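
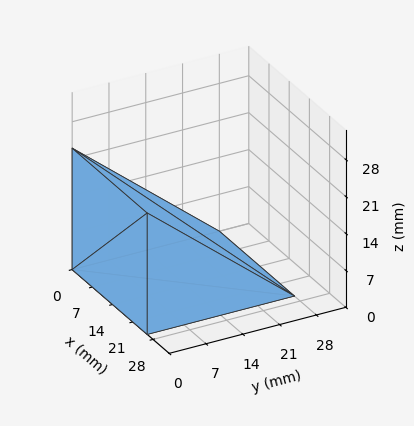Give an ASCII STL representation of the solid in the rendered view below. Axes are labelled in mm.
Reading the render: the shape is a wedge (ramp): 26 × 28 mm base, rising to 23 mm along the y=0 edge and sloping linearly to z=0 at y=28 (dimensions read to the nearest mm from the axis ticks). For the STL, each face is triangulated and given an outward normal.

solid part
  facet normal 0.0000 0.0000 -1.0000
    outer loop
      vertex 26.000 28.000 0.000
      vertex 26.000 0.000 0.000
      vertex 0.000 0.000 0.000
    endloop
  endfacet
  facet normal 0.0000 0.0000 -1.0000
    outer loop
      vertex 0.000 28.000 0.000
      vertex 26.000 28.000 0.000
      vertex 0.000 0.000 0.000
    endloop
  endfacet
  facet normal 0.0000 -1.0000 0.0000
    outer loop
      vertex 0.000 0.000 0.000
      vertex 26.000 0.000 0.000
      vertex 26.000 0.000 23.000
    endloop
  endfacet
  facet normal 0.0000 -1.0000 0.0000
    outer loop
      vertex 0.000 0.000 0.000
      vertex 26.000 0.000 23.000
      vertex 0.000 0.000 23.000
    endloop
  endfacet
  facet normal 0.0000 0.6347 0.7727
    outer loop
      vertex 0.000 0.000 23.000
      vertex 26.000 0.000 23.000
      vertex 26.000 28.000 0.000
    endloop
  endfacet
  facet normal 0.0000 0.6347 0.7727
    outer loop
      vertex 0.000 0.000 23.000
      vertex 26.000 28.000 0.000
      vertex 0.000 28.000 0.000
    endloop
  endfacet
  facet normal -1.0000 0.0000 0.0000
    outer loop
      vertex 0.000 0.000 23.000
      vertex 0.000 28.000 0.000
      vertex 0.000 0.000 0.000
    endloop
  endfacet
  facet normal 1.0000 0.0000 0.0000
    outer loop
      vertex 26.000 0.000 0.000
      vertex 26.000 28.000 0.000
      vertex 26.000 0.000 23.000
    endloop
  endfacet
endsolid part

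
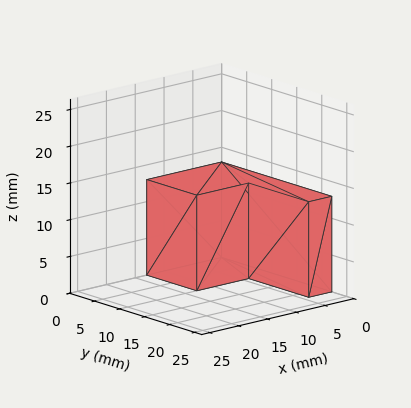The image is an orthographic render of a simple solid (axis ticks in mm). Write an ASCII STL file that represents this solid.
Reading the render: the shape is an L-shaped prism: outer 13 × 22 mm, arm thicknesses ≈ 10 mm (horizontal) and 4 mm (vertical), extruded 13 mm in z (dimensions read to the nearest mm from the axis ticks). For the STL, each face is triangulated and given an outward normal.

solid part
  facet normal 0.0000 0.0000 -1.0000
    outer loop
      vertex 13.00 10.00 0.00
      vertex 13.00 0.00 0.00
      vertex 0.00 0.00 0.00
    endloop
  endfacet
  facet normal 0.0000 0.0000 -1.0000
    outer loop
      vertex 4.00 10.00 0.00
      vertex 13.00 10.00 0.00
      vertex 0.00 0.00 0.00
    endloop
  endfacet
  facet normal 0.0000 0.0000 -1.0000
    outer loop
      vertex 4.00 22.00 0.00
      vertex 4.00 10.00 0.00
      vertex 0.00 0.00 0.00
    endloop
  endfacet
  facet normal 0.0000 0.0000 -1.0000
    outer loop
      vertex 0.00 22.00 0.00
      vertex 4.00 22.00 0.00
      vertex 0.00 0.00 0.00
    endloop
  endfacet
  facet normal 0.0000 0.0000 1.0000
    outer loop
      vertex 0.00 0.00 13.00
      vertex 13.00 0.00 13.00
      vertex 13.00 10.00 13.00
    endloop
  endfacet
  facet normal 0.0000 0.0000 1.0000
    outer loop
      vertex 0.00 0.00 13.00
      vertex 13.00 10.00 13.00
      vertex 4.00 10.00 13.00
    endloop
  endfacet
  facet normal 0.0000 0.0000 1.0000
    outer loop
      vertex 0.00 0.00 13.00
      vertex 4.00 10.00 13.00
      vertex 4.00 22.00 13.00
    endloop
  endfacet
  facet normal 0.0000 0.0000 1.0000
    outer loop
      vertex 0.00 0.00 13.00
      vertex 4.00 22.00 13.00
      vertex 0.00 22.00 13.00
    endloop
  endfacet
  facet normal 0.0000 -1.0000 0.0000
    outer loop
      vertex 0.00 0.00 0.00
      vertex 13.00 0.00 0.00
      vertex 13.00 0.00 13.00
    endloop
  endfacet
  facet normal 0.0000 -1.0000 0.0000
    outer loop
      vertex 0.00 0.00 0.00
      vertex 13.00 0.00 13.00
      vertex 0.00 0.00 13.00
    endloop
  endfacet
  facet normal 1.0000 0.0000 0.0000
    outer loop
      vertex 13.00 0.00 0.00
      vertex 13.00 10.00 0.00
      vertex 13.00 10.00 13.00
    endloop
  endfacet
  facet normal 1.0000 0.0000 0.0000
    outer loop
      vertex 13.00 0.00 0.00
      vertex 13.00 10.00 13.00
      vertex 13.00 0.00 13.00
    endloop
  endfacet
  facet normal 0.0000 1.0000 0.0000
    outer loop
      vertex 13.00 10.00 0.00
      vertex 4.00 10.00 0.00
      vertex 4.00 10.00 13.00
    endloop
  endfacet
  facet normal 0.0000 1.0000 0.0000
    outer loop
      vertex 13.00 10.00 0.00
      vertex 4.00 10.00 13.00
      vertex 13.00 10.00 13.00
    endloop
  endfacet
  facet normal 1.0000 0.0000 0.0000
    outer loop
      vertex 4.00 10.00 0.00
      vertex 4.00 22.00 0.00
      vertex 4.00 22.00 13.00
    endloop
  endfacet
  facet normal 1.0000 0.0000 0.0000
    outer loop
      vertex 4.00 10.00 0.00
      vertex 4.00 22.00 13.00
      vertex 4.00 10.00 13.00
    endloop
  endfacet
  facet normal 0.0000 1.0000 0.0000
    outer loop
      vertex 4.00 22.00 0.00
      vertex 0.00 22.00 0.00
      vertex 0.00 22.00 13.00
    endloop
  endfacet
  facet normal 0.0000 1.0000 0.0000
    outer loop
      vertex 4.00 22.00 0.00
      vertex 0.00 22.00 13.00
      vertex 4.00 22.00 13.00
    endloop
  endfacet
  facet normal -1.0000 0.0000 0.0000
    outer loop
      vertex 0.00 22.00 0.00
      vertex 0.00 0.00 0.00
      vertex 0.00 0.00 13.00
    endloop
  endfacet
  facet normal -1.0000 0.0000 0.0000
    outer loop
      vertex 0.00 22.00 0.00
      vertex 0.00 0.00 13.00
      vertex 0.00 22.00 13.00
    endloop
  endfacet
endsolid part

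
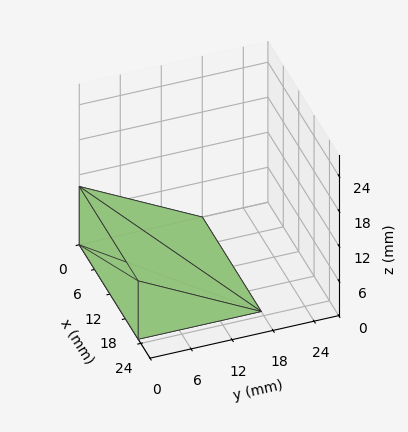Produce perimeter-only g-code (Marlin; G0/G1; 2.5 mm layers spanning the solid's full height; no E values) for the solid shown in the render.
Reading the render: the shape is a wedge (ramp): 23 × 18 mm base, rising to 10 mm along the y=0 edge and sloping linearly to z=0 at y=18 (dimensions read to the nearest mm from the axis ticks). For the g-code, the solid's height is divided into equal slices at the stated Δz and each level perimeter traced with G1 moves after a G0 lift.

; perimeter-only toolpath
G21 ; units = mm
G90 ; absolute positioning
G28 ; home
; layer 1
G0 Z2.5
G0 X0.0 Y0.0
G1 X23.0 Y0.0
G1 X23.0 Y13.5
G1 X0.0 Y13.5
G1 X0.0 Y0.0
; layer 2
G0 Z5.0
G0 X0.0 Y0.0
G1 X23.0 Y0.0
G1 X23.0 Y9.0
G1 X0.0 Y9.0
G1 X0.0 Y0.0
; layer 3
G0 Z7.5
G0 X0.0 Y0.0
G1 X23.0 Y0.0
G1 X23.0 Y4.5
G1 X0.0 Y4.5
G1 X0.0 Y0.0
M2 ; end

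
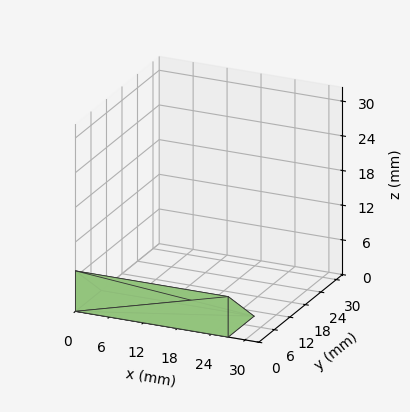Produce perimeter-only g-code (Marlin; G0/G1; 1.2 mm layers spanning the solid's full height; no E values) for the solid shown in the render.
Reading the render: the shape is a wedge (ramp): 27 × 10 mm base, rising to 7 mm along the y=0 edge and sloping linearly to z=0 at y=10 (dimensions read to the nearest mm from the axis ticks). For the g-code, the solid's height is divided into equal slices at the stated Δz and each level perimeter traced with G1 moves after a G0 lift.

; perimeter-only toolpath
G21 ; units = mm
G90 ; absolute positioning
G28 ; home
; layer 1
G0 Z1.2
G0 X0.0 Y0.0
G1 X27.0 Y0.0
G1 X27.0 Y8.3
G1 X0.0 Y8.3
G1 X0.0 Y0.0
; layer 2
G0 Z2.3
G0 X0.0 Y0.0
G1 X27.0 Y0.0
G1 X27.0 Y6.7
G1 X0.0 Y6.7
G1 X0.0 Y0.0
; layer 3
G0 Z3.5
G0 X0.0 Y0.0
G1 X27.0 Y0.0
G1 X27.0 Y5.0
G1 X0.0 Y5.0
G1 X0.0 Y0.0
; layer 4
G0 Z4.7
G0 X0.0 Y0.0
G1 X27.0 Y0.0
G1 X27.0 Y3.3
G1 X0.0 Y3.3
G1 X0.0 Y0.0
; layer 5
G0 Z5.8
G0 X0.0 Y0.0
G1 X27.0 Y0.0
G1 X27.0 Y1.7
G1 X0.0 Y1.7
G1 X0.0 Y0.0
M2 ; end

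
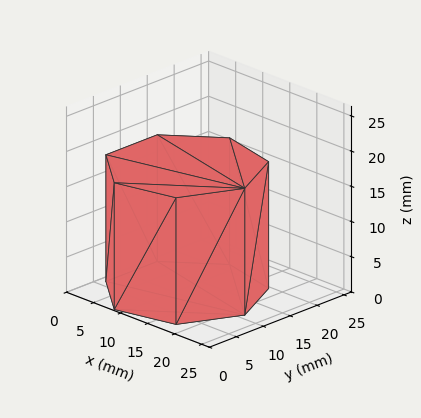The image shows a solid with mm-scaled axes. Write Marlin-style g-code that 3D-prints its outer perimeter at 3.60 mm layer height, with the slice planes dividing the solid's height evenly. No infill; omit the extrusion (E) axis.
Reading the render: the shape is a regular 7-sided prism (a cylinder approximated with 7 flat sides), circumscribed radius ≈ 11 mm, height ≈ 18 mm (dimensions read to the nearest mm from the axis ticks). For the g-code, the solid's height is divided into equal slices at the stated Δz and each level perimeter traced with G1 moves after a G0 lift.

; perimeter-only toolpath
G21 ; units = mm
G90 ; absolute positioning
G28 ; home
; layer 1
G0 Z3.60
G0 X22.00 Y11.00
G1 X17.86 Y19.60
G1 X8.55 Y21.72
G1 X1.09 Y15.77
G1 X1.09 Y6.23
G1 X8.55 Y0.28
G1 X17.86 Y2.40
G1 X22.00 Y11.00
; layer 2
G0 Z7.20
G0 X22.00 Y11.00
G1 X17.86 Y19.60
G1 X8.55 Y21.72
G1 X1.09 Y15.77
G1 X1.09 Y6.23
G1 X8.55 Y0.28
G1 X17.86 Y2.40
G1 X22.00 Y11.00
; layer 3
G0 Z10.80
G0 X22.00 Y11.00
G1 X17.86 Y19.60
G1 X8.55 Y21.72
G1 X1.09 Y15.77
G1 X1.09 Y6.23
G1 X8.55 Y0.28
G1 X17.86 Y2.40
G1 X22.00 Y11.00
; layer 4
G0 Z14.40
G0 X22.00 Y11.00
G1 X17.86 Y19.60
G1 X8.55 Y21.72
G1 X1.09 Y15.77
G1 X1.09 Y6.23
G1 X8.55 Y0.28
G1 X17.86 Y2.40
G1 X22.00 Y11.00
; layer 5
G0 Z18.00
G0 X22.00 Y11.00
G1 X17.86 Y19.60
G1 X8.55 Y21.72
G1 X1.09 Y15.77
G1 X1.09 Y6.23
G1 X8.55 Y0.28
G1 X17.86 Y2.40
G1 X22.00 Y11.00
M2 ; end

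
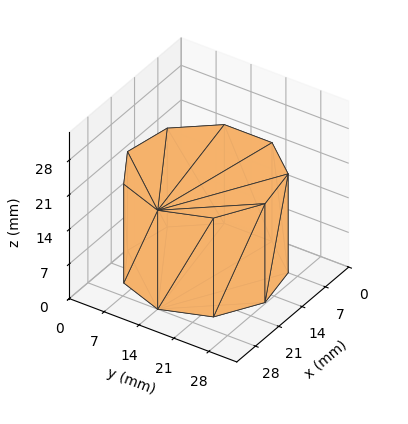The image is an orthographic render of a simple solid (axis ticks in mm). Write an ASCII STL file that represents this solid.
Reading the render: the shape is a regular 9-sided prism (a cylinder approximated with 9 flat sides), circumscribed radius ≈ 14 mm, height ≈ 20 mm (dimensions read to the nearest mm from the axis ticks). For the STL, each face is triangulated and given an outward normal.

solid part
  facet normal 0.0000 0.0000 -1.0000
    outer loop
      vertex 16.431 27.787 0.000
      vertex 24.725 22.999 0.000
      vertex 28.000 14.000 0.000
    endloop
  endfacet
  facet normal 0.0000 0.0000 -1.0000
    outer loop
      vertex 7.000 26.124 0.000
      vertex 16.431 27.787 0.000
      vertex 28.000 14.000 0.000
    endloop
  endfacet
  facet normal 0.0000 0.0000 -1.0000
    outer loop
      vertex 0.844 18.788 0.000
      vertex 7.000 26.124 0.000
      vertex 28.000 14.000 0.000
    endloop
  endfacet
  facet normal 0.0000 0.0000 -1.0000
    outer loop
      vertex 0.844 9.212 0.000
      vertex 0.844 18.788 0.000
      vertex 28.000 14.000 0.000
    endloop
  endfacet
  facet normal 0.0000 0.0000 -1.0000
    outer loop
      vertex 7.000 1.876 0.000
      vertex 0.844 9.212 0.000
      vertex 28.000 14.000 0.000
    endloop
  endfacet
  facet normal 0.0000 0.0000 -1.0000
    outer loop
      vertex 16.431 0.213 0.000
      vertex 7.000 1.876 0.000
      vertex 28.000 14.000 0.000
    endloop
  endfacet
  facet normal 0.0000 0.0000 -1.0000
    outer loop
      vertex 24.725 5.001 0.000
      vertex 16.431 0.213 0.000
      vertex 28.000 14.000 0.000
    endloop
  endfacet
  facet normal 0.0000 0.0000 1.0000
    outer loop
      vertex 28.000 14.000 20.000
      vertex 24.725 22.999 20.000
      vertex 16.431 27.787 20.000
    endloop
  endfacet
  facet normal 0.0000 0.0000 1.0000
    outer loop
      vertex 28.000 14.000 20.000
      vertex 16.431 27.787 20.000
      vertex 7.000 26.124 20.000
    endloop
  endfacet
  facet normal 0.0000 0.0000 1.0000
    outer loop
      vertex 28.000 14.000 20.000
      vertex 7.000 26.124 20.000
      vertex 0.844 18.788 20.000
    endloop
  endfacet
  facet normal 0.0000 0.0000 1.0000
    outer loop
      vertex 28.000 14.000 20.000
      vertex 0.844 18.788 20.000
      vertex 0.844 9.212 20.000
    endloop
  endfacet
  facet normal 0.0000 0.0000 1.0000
    outer loop
      vertex 28.000 14.000 20.000
      vertex 0.844 9.212 20.000
      vertex 7.000 1.876 20.000
    endloop
  endfacet
  facet normal 0.0000 0.0000 1.0000
    outer loop
      vertex 28.000 14.000 20.000
      vertex 7.000 1.876 20.000
      vertex 16.431 0.213 20.000
    endloop
  endfacet
  facet normal 0.0000 0.0000 1.0000
    outer loop
      vertex 28.000 14.000 20.000
      vertex 16.431 0.213 20.000
      vertex 24.725 5.001 20.000
    endloop
  endfacet
  facet normal 0.9397 0.3420 0.0000
    outer loop
      vertex 28.000 14.000 0.000
      vertex 24.725 22.999 0.000
      vertex 24.725 22.999 20.000
    endloop
  endfacet
  facet normal 0.9397 0.3420 0.0000
    outer loop
      vertex 28.000 14.000 0.000
      vertex 24.725 22.999 20.000
      vertex 28.000 14.000 20.000
    endloop
  endfacet
  facet normal 0.5000 0.8660 0.0000
    outer loop
      vertex 24.725 22.999 0.000
      vertex 16.431 27.787 0.000
      vertex 16.431 27.787 20.000
    endloop
  endfacet
  facet normal 0.5000 0.8660 0.0000
    outer loop
      vertex 24.725 22.999 0.000
      vertex 16.431 27.787 20.000
      vertex 24.725 22.999 20.000
    endloop
  endfacet
  facet normal -0.1737 0.9848 0.0000
    outer loop
      vertex 16.431 27.787 0.000
      vertex 7.000 26.124 0.000
      vertex 7.000 26.124 20.000
    endloop
  endfacet
  facet normal -0.1737 0.9848 0.0000
    outer loop
      vertex 16.431 27.787 0.000
      vertex 7.000 26.124 20.000
      vertex 16.431 27.787 20.000
    endloop
  endfacet
  facet normal -0.7660 0.6428 0.0000
    outer loop
      vertex 7.000 26.124 0.000
      vertex 0.844 18.788 0.000
      vertex 0.844 18.788 20.000
    endloop
  endfacet
  facet normal -0.7660 0.6428 0.0000
    outer loop
      vertex 7.000 26.124 0.000
      vertex 0.844 18.788 20.000
      vertex 7.000 26.124 20.000
    endloop
  endfacet
  facet normal -1.0000 0.0000 0.0000
    outer loop
      vertex 0.844 18.788 0.000
      vertex 0.844 9.212 0.000
      vertex 0.844 9.212 20.000
    endloop
  endfacet
  facet normal -1.0000 0.0000 0.0000
    outer loop
      vertex 0.844 18.788 0.000
      vertex 0.844 9.212 20.000
      vertex 0.844 18.788 20.000
    endloop
  endfacet
  facet normal -0.7660 -0.6428 0.0000
    outer loop
      vertex 0.844 9.212 0.000
      vertex 7.000 1.876 0.000
      vertex 7.000 1.876 20.000
    endloop
  endfacet
  facet normal -0.7660 -0.6428 0.0000
    outer loop
      vertex 0.844 9.212 0.000
      vertex 7.000 1.876 20.000
      vertex 0.844 9.212 20.000
    endloop
  endfacet
  facet normal -0.1737 -0.9848 0.0000
    outer loop
      vertex 7.000 1.876 0.000
      vertex 16.431 0.213 0.000
      vertex 16.431 0.213 20.000
    endloop
  endfacet
  facet normal -0.1737 -0.9848 0.0000
    outer loop
      vertex 7.000 1.876 0.000
      vertex 16.431 0.213 20.000
      vertex 7.000 1.876 20.000
    endloop
  endfacet
  facet normal 0.5000 -0.8660 0.0000
    outer loop
      vertex 16.431 0.213 0.000
      vertex 24.725 5.001 0.000
      vertex 24.725 5.001 20.000
    endloop
  endfacet
  facet normal 0.5000 -0.8660 0.0000
    outer loop
      vertex 16.431 0.213 0.000
      vertex 24.725 5.001 20.000
      vertex 16.431 0.213 20.000
    endloop
  endfacet
  facet normal 0.9397 -0.3420 0.0000
    outer loop
      vertex 24.725 5.001 0.000
      vertex 28.000 14.000 0.000
      vertex 28.000 14.000 20.000
    endloop
  endfacet
  facet normal 0.9397 -0.3420 0.0000
    outer loop
      vertex 24.725 5.001 0.000
      vertex 28.000 14.000 20.000
      vertex 24.725 5.001 20.000
    endloop
  endfacet
endsolid part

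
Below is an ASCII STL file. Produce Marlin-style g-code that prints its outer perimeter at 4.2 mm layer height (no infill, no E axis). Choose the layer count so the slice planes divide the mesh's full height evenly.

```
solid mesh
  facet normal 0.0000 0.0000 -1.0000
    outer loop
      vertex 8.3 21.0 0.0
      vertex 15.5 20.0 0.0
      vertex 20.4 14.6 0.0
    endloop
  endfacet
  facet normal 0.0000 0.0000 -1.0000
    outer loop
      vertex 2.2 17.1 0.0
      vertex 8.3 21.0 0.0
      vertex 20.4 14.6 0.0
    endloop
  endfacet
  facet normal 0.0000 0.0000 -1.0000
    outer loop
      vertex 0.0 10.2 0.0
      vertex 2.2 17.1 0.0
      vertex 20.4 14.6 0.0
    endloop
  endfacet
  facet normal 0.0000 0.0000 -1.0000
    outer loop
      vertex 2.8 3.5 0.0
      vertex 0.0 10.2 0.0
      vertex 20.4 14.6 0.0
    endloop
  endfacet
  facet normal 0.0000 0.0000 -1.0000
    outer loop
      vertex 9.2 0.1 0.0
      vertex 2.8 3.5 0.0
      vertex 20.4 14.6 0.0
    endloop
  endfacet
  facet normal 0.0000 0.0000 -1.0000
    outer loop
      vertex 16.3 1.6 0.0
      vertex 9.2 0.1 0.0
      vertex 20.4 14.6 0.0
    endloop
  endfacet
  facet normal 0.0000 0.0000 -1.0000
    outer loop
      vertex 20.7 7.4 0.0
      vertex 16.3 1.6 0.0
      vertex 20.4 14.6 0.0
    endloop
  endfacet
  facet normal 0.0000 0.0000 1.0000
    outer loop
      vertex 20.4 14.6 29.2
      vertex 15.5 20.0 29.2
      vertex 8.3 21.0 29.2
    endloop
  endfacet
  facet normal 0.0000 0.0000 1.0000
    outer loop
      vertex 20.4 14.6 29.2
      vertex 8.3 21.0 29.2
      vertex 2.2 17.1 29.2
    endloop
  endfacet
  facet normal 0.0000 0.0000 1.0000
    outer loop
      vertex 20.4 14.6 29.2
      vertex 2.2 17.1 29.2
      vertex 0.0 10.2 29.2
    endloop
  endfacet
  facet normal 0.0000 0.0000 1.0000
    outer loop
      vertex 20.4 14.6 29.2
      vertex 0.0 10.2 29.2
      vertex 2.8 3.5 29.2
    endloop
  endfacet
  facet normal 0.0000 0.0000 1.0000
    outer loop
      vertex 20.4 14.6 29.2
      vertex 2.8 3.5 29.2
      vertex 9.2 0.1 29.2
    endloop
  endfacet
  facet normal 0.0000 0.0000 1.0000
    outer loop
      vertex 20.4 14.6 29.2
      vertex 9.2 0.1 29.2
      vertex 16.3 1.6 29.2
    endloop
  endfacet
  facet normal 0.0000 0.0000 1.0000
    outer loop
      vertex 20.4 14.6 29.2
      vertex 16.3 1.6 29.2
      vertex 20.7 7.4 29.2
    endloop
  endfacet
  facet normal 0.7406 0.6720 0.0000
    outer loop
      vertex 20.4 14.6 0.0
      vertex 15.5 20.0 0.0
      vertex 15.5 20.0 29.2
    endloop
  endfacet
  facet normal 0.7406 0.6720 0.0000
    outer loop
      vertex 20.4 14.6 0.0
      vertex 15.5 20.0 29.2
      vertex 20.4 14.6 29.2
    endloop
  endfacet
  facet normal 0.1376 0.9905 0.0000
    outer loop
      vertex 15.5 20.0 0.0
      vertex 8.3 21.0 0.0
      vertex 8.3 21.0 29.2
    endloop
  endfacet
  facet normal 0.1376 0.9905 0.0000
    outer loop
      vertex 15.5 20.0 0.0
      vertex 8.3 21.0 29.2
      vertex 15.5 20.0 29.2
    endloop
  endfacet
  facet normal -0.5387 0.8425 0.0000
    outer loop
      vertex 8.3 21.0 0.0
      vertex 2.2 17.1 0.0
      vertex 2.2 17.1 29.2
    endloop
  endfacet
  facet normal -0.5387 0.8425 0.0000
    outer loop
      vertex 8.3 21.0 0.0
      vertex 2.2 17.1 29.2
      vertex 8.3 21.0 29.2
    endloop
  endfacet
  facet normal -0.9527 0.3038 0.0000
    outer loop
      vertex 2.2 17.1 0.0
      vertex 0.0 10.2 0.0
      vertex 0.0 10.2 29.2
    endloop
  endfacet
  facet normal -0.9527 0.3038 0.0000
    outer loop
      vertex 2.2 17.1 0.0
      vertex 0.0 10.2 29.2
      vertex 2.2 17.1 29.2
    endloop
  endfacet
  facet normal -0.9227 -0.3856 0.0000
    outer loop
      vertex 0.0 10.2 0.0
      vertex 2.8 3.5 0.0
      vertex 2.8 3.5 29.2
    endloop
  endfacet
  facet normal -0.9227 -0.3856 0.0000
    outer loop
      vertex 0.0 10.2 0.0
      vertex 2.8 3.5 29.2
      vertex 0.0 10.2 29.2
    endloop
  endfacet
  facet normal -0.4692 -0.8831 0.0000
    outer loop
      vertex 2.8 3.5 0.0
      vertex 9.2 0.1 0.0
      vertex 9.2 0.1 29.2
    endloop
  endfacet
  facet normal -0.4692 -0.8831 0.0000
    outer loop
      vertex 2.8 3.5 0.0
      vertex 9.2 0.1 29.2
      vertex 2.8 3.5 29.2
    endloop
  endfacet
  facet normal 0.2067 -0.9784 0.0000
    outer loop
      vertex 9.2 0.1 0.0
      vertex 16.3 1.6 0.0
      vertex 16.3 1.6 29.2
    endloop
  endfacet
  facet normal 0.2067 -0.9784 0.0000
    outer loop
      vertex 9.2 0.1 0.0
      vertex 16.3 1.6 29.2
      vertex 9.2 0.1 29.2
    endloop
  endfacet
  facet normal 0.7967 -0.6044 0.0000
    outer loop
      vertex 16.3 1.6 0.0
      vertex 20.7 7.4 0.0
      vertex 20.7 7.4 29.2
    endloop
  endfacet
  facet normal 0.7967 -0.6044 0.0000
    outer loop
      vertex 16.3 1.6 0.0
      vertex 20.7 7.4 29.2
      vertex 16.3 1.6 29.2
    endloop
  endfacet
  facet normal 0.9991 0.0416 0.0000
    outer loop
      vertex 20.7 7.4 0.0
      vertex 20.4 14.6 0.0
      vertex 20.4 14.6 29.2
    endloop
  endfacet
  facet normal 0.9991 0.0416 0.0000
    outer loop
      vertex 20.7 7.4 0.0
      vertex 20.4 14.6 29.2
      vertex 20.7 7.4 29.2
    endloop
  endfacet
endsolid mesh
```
; perimeter-only toolpath
G21 ; units = mm
G90 ; absolute positioning
G28 ; home
; layer 1
G0 Z4.2
G0 X20.4 Y14.6
G1 X15.5 Y20.0
G1 X8.3 Y21.0
G1 X2.2 Y17.1
G1 X0.0 Y10.2
G1 X2.8 Y3.5
G1 X9.2 Y0.1
G1 X16.3 Y1.6
G1 X20.7 Y7.4
G1 X20.4 Y14.6
; layer 2
G0 Z8.3
G0 X20.4 Y14.6
G1 X15.5 Y20.0
G1 X8.3 Y21.0
G1 X2.2 Y17.1
G1 X0.0 Y10.2
G1 X2.8 Y3.5
G1 X9.2 Y0.1
G1 X16.3 Y1.6
G1 X20.7 Y7.4
G1 X20.4 Y14.6
; layer 3
G0 Z12.5
G0 X20.4 Y14.6
G1 X15.5 Y20.0
G1 X8.3 Y21.0
G1 X2.2 Y17.1
G1 X0.0 Y10.2
G1 X2.8 Y3.5
G1 X9.2 Y0.1
G1 X16.3 Y1.6
G1 X20.7 Y7.4
G1 X20.4 Y14.6
; layer 4
G0 Z16.7
G0 X20.4 Y14.6
G1 X15.5 Y20.0
G1 X8.3 Y21.0
G1 X2.2 Y17.1
G1 X0.0 Y10.2
G1 X2.8 Y3.5
G1 X9.2 Y0.1
G1 X16.3 Y1.6
G1 X20.7 Y7.4
G1 X20.4 Y14.6
; layer 5
G0 Z20.9
G0 X20.4 Y14.6
G1 X15.5 Y20.0
G1 X8.3 Y21.0
G1 X2.2 Y17.1
G1 X0.0 Y10.2
G1 X2.8 Y3.5
G1 X9.2 Y0.1
G1 X16.3 Y1.6
G1 X20.7 Y7.4
G1 X20.4 Y14.6
; layer 6
G0 Z25.0
G0 X20.4 Y14.6
G1 X15.5 Y20.0
G1 X8.3 Y21.0
G1 X2.2 Y17.1
G1 X0.0 Y10.2
G1 X2.8 Y3.5
G1 X9.2 Y0.1
G1 X16.3 Y1.6
G1 X20.7 Y7.4
G1 X20.4 Y14.6
; layer 7
G0 Z29.2
G0 X20.4 Y14.6
G1 X15.5 Y20.0
G1 X8.3 Y21.0
G1 X2.2 Y17.1
G1 X0.0 Y10.2
G1 X2.8 Y3.5
G1 X9.2 Y0.1
G1 X16.3 Y1.6
G1 X20.7 Y7.4
G1 X20.4 Y14.6
M2 ; end

The solid is a regular 9-sided prism (a cylinder approximated with 9 flat sides), circumscribed radius ≈ 10.6 mm, height ≈ 29.2 mm. Slicing at Δz = 4.2 mm — 7 equal slices spanning the solid's height, so layer i sits at z = i·h/7 — gives 7 non-empty perimeters. Each is a 9-segment closed polygon; G0 lifts to the layer z and rapids to the start vertex, then G1 traces the edges.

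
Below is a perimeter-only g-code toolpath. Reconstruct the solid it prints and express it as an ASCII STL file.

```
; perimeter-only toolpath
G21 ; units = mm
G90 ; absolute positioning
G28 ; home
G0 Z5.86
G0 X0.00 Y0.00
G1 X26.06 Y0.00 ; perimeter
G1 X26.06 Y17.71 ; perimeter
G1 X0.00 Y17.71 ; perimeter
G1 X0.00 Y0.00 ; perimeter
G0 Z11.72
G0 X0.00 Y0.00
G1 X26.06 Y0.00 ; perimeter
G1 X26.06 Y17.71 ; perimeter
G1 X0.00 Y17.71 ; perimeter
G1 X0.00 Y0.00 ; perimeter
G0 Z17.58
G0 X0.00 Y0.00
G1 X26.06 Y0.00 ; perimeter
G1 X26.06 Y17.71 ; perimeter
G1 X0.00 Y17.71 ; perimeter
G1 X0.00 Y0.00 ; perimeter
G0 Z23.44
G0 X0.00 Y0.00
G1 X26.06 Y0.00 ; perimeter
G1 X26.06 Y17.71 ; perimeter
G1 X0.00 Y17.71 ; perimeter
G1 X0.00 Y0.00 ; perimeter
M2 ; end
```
solid part
  facet normal 0.0000 0.0000 -1.0000
    outer loop
      vertex 26.06 17.71 0.00
      vertex 26.06 0.00 0.00
      vertex 0.00 0.00 0.00
    endloop
  endfacet
  facet normal 0.0000 0.0000 -1.0000
    outer loop
      vertex 0.00 17.71 0.00
      vertex 26.06 17.71 0.00
      vertex 0.00 0.00 0.00
    endloop
  endfacet
  facet normal 0.0000 0.0000 1.0000
    outer loop
      vertex 0.00 0.00 23.44
      vertex 26.06 0.00 23.44
      vertex 26.06 17.71 23.44
    endloop
  endfacet
  facet normal 0.0000 0.0000 1.0000
    outer loop
      vertex 0.00 0.00 23.44
      vertex 26.06 17.71 23.44
      vertex 0.00 17.71 23.44
    endloop
  endfacet
  facet normal 0.0000 -1.0000 0.0000
    outer loop
      vertex 0.00 0.00 0.00
      vertex 26.06 0.00 0.00
      vertex 26.06 0.00 23.44
    endloop
  endfacet
  facet normal 0.0000 -1.0000 0.0000
    outer loop
      vertex 0.00 0.00 0.00
      vertex 26.06 0.00 23.44
      vertex 0.00 0.00 23.44
    endloop
  endfacet
  facet normal 0.0000 1.0000 0.0000
    outer loop
      vertex 26.06 17.71 23.44
      vertex 26.06 17.71 0.00
      vertex 0.00 17.71 0.00
    endloop
  endfacet
  facet normal 0.0000 1.0000 0.0000
    outer loop
      vertex 0.00 17.71 23.44
      vertex 26.06 17.71 23.44
      vertex 0.00 17.71 0.00
    endloop
  endfacet
  facet normal -1.0000 0.0000 0.0000
    outer loop
      vertex 0.00 17.71 23.44
      vertex 0.00 17.71 0.00
      vertex 0.00 0.00 0.00
    endloop
  endfacet
  facet normal -1.0000 0.0000 0.0000
    outer loop
      vertex 0.00 0.00 23.44
      vertex 0.00 17.71 23.44
      vertex 0.00 0.00 0.00
    endloop
  endfacet
  facet normal 1.0000 0.0000 0.0000
    outer loop
      vertex 26.06 0.00 0.00
      vertex 26.06 17.71 0.00
      vertex 26.06 17.71 23.44
    endloop
  endfacet
  facet normal 1.0000 0.0000 0.0000
    outer loop
      vertex 26.06 0.00 0.00
      vertex 26.06 17.71 23.44
      vertex 26.06 0.00 23.44
    endloop
  endfacet
endsolid part

The G0 Z moves step by Δz≈5.86 mm. Every layer's G1 loop is the same polygon, so the solid is a straight extrusion of it from z=0 to z≈23.4. Closing with flat bottom and top caps and triangulating gives 12 facets — a rectangular box, roughly 26.1 × 17.7 mm footprint and 23.4 mm tall.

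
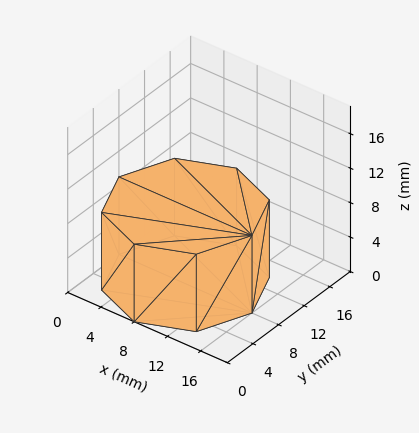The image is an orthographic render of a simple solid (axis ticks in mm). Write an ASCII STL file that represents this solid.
Reading the render: the shape is a regular 8-sided prism (a cylinder approximated with 8 flat sides), circumscribed radius ≈ 8 mm, height ≈ 9 mm (dimensions read to the nearest mm from the axis ticks). For the STL, each face is triangulated and given an outward normal.

solid part
  facet normal 0.0000 0.0000 -1.0000
    outer loop
      vertex 8.0 16.0 0.0
      vertex 13.7 13.7 0.0
      vertex 16.0 8.0 0.0
    endloop
  endfacet
  facet normal 0.0000 0.0000 -1.0000
    outer loop
      vertex 2.3 13.7 0.0
      vertex 8.0 16.0 0.0
      vertex 16.0 8.0 0.0
    endloop
  endfacet
  facet normal 0.0000 0.0000 -1.0000
    outer loop
      vertex 0.0 8.0 0.0
      vertex 2.3 13.7 0.0
      vertex 16.0 8.0 0.0
    endloop
  endfacet
  facet normal 0.0000 0.0000 -1.0000
    outer loop
      vertex 2.3 2.3 0.0
      vertex 0.0 8.0 0.0
      vertex 16.0 8.0 0.0
    endloop
  endfacet
  facet normal 0.0000 0.0000 -1.0000
    outer loop
      vertex 8.0 0.0 0.0
      vertex 2.3 2.3 0.0
      vertex 16.0 8.0 0.0
    endloop
  endfacet
  facet normal 0.0000 0.0000 -1.0000
    outer loop
      vertex 13.7 2.3 0.0
      vertex 8.0 0.0 0.0
      vertex 16.0 8.0 0.0
    endloop
  endfacet
  facet normal 0.0000 0.0000 1.0000
    outer loop
      vertex 16.0 8.0 9.0
      vertex 13.7 13.7 9.0
      vertex 8.0 16.0 9.0
    endloop
  endfacet
  facet normal 0.0000 0.0000 1.0000
    outer loop
      vertex 16.0 8.0 9.0
      vertex 8.0 16.0 9.0
      vertex 2.3 13.7 9.0
    endloop
  endfacet
  facet normal 0.0000 0.0000 1.0000
    outer loop
      vertex 16.0 8.0 9.0
      vertex 2.3 13.7 9.0
      vertex 0.0 8.0 9.0
    endloop
  endfacet
  facet normal 0.0000 0.0000 1.0000
    outer loop
      vertex 16.0 8.0 9.0
      vertex 0.0 8.0 9.0
      vertex 2.3 2.3 9.0
    endloop
  endfacet
  facet normal 0.0000 0.0000 1.0000
    outer loop
      vertex 16.0 8.0 9.0
      vertex 2.3 2.3 9.0
      vertex 8.0 0.0 9.0
    endloop
  endfacet
  facet normal 0.0000 0.0000 1.0000
    outer loop
      vertex 16.0 8.0 9.0
      vertex 8.0 0.0 9.0
      vertex 13.7 2.3 9.0
    endloop
  endfacet
  facet normal 0.9274 0.3742 0.0000
    outer loop
      vertex 16.0 8.0 0.0
      vertex 13.7 13.7 0.0
      vertex 13.7 13.7 9.0
    endloop
  endfacet
  facet normal 0.9274 0.3742 0.0000
    outer loop
      vertex 16.0 8.0 0.0
      vertex 13.7 13.7 9.0
      vertex 16.0 8.0 9.0
    endloop
  endfacet
  facet normal 0.3742 0.9274 0.0000
    outer loop
      vertex 13.7 13.7 0.0
      vertex 8.0 16.0 0.0
      vertex 8.0 16.0 9.0
    endloop
  endfacet
  facet normal 0.3742 0.9274 0.0000
    outer loop
      vertex 13.7 13.7 0.0
      vertex 8.0 16.0 9.0
      vertex 13.7 13.7 9.0
    endloop
  endfacet
  facet normal -0.3742 0.9274 0.0000
    outer loop
      vertex 8.0 16.0 0.0
      vertex 2.3 13.7 0.0
      vertex 2.3 13.7 9.0
    endloop
  endfacet
  facet normal -0.3742 0.9274 0.0000
    outer loop
      vertex 8.0 16.0 0.0
      vertex 2.3 13.7 9.0
      vertex 8.0 16.0 9.0
    endloop
  endfacet
  facet normal -0.9274 0.3742 0.0000
    outer loop
      vertex 2.3 13.7 0.0
      vertex 0.0 8.0 0.0
      vertex 0.0 8.0 9.0
    endloop
  endfacet
  facet normal -0.9274 0.3742 0.0000
    outer loop
      vertex 2.3 13.7 0.0
      vertex 0.0 8.0 9.0
      vertex 2.3 13.7 9.0
    endloop
  endfacet
  facet normal -0.9274 -0.3742 0.0000
    outer loop
      vertex 0.0 8.0 0.0
      vertex 2.3 2.3 0.0
      vertex 2.3 2.3 9.0
    endloop
  endfacet
  facet normal -0.9274 -0.3742 0.0000
    outer loop
      vertex 0.0 8.0 0.0
      vertex 2.3 2.3 9.0
      vertex 0.0 8.0 9.0
    endloop
  endfacet
  facet normal -0.3742 -0.9274 0.0000
    outer loop
      vertex 2.3 2.3 0.0
      vertex 8.0 0.0 0.0
      vertex 8.0 0.0 9.0
    endloop
  endfacet
  facet normal -0.3742 -0.9274 0.0000
    outer loop
      vertex 2.3 2.3 0.0
      vertex 8.0 0.0 9.0
      vertex 2.3 2.3 9.0
    endloop
  endfacet
  facet normal 0.3742 -0.9274 0.0000
    outer loop
      vertex 8.0 0.0 0.0
      vertex 13.7 2.3 0.0
      vertex 13.7 2.3 9.0
    endloop
  endfacet
  facet normal 0.3742 -0.9274 0.0000
    outer loop
      vertex 8.0 0.0 0.0
      vertex 13.7 2.3 9.0
      vertex 8.0 0.0 9.0
    endloop
  endfacet
  facet normal 0.9274 -0.3742 0.0000
    outer loop
      vertex 13.7 2.3 0.0
      vertex 16.0 8.0 0.0
      vertex 16.0 8.0 9.0
    endloop
  endfacet
  facet normal 0.9274 -0.3742 0.0000
    outer loop
      vertex 13.7 2.3 0.0
      vertex 16.0 8.0 9.0
      vertex 13.7 2.3 9.0
    endloop
  endfacet
endsolid part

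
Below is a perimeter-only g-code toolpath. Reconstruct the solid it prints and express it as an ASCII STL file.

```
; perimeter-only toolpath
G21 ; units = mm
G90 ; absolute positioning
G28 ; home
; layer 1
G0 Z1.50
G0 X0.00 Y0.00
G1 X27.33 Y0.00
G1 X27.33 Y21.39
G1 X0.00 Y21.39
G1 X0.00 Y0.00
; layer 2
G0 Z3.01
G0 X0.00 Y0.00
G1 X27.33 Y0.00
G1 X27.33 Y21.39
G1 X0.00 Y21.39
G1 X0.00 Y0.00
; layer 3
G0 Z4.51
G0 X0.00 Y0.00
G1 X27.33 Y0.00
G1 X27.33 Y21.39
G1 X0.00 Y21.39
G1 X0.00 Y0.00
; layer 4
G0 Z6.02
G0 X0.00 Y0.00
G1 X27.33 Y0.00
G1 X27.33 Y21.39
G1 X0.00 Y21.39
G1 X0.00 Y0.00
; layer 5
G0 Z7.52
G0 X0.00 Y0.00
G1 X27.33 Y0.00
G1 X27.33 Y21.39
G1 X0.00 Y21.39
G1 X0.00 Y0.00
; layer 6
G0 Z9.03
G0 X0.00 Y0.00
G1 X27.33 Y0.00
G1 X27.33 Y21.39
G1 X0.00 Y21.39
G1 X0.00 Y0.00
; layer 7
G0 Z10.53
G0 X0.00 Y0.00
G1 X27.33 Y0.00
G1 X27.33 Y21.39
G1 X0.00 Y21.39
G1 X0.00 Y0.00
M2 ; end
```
solid part
  facet normal 0.0000 0.0000 -1.0000
    outer loop
      vertex 27.33 21.39 0.00
      vertex 27.33 0.00 0.00
      vertex 0.00 0.00 0.00
    endloop
  endfacet
  facet normal 0.0000 0.0000 -1.0000
    outer loop
      vertex 0.00 21.39 0.00
      vertex 27.33 21.39 0.00
      vertex 0.00 0.00 0.00
    endloop
  endfacet
  facet normal 0.0000 0.0000 1.0000
    outer loop
      vertex 0.00 0.00 10.53
      vertex 27.33 0.00 10.53
      vertex 27.33 21.39 10.53
    endloop
  endfacet
  facet normal 0.0000 0.0000 1.0000
    outer loop
      vertex 0.00 0.00 10.53
      vertex 27.33 21.39 10.53
      vertex 0.00 21.39 10.53
    endloop
  endfacet
  facet normal 0.0000 -1.0000 0.0000
    outer loop
      vertex 0.00 0.00 0.00
      vertex 27.33 0.00 0.00
      vertex 27.33 0.00 10.53
    endloop
  endfacet
  facet normal 0.0000 -1.0000 0.0000
    outer loop
      vertex 0.00 0.00 0.00
      vertex 27.33 0.00 10.53
      vertex 0.00 0.00 10.53
    endloop
  endfacet
  facet normal 0.0000 1.0000 0.0000
    outer loop
      vertex 27.33 21.39 10.53
      vertex 27.33 21.39 0.00
      vertex 0.00 21.39 0.00
    endloop
  endfacet
  facet normal 0.0000 1.0000 0.0000
    outer loop
      vertex 0.00 21.39 10.53
      vertex 27.33 21.39 10.53
      vertex 0.00 21.39 0.00
    endloop
  endfacet
  facet normal -1.0000 0.0000 0.0000
    outer loop
      vertex 0.00 21.39 10.53
      vertex 0.00 21.39 0.00
      vertex 0.00 0.00 0.00
    endloop
  endfacet
  facet normal -1.0000 0.0000 0.0000
    outer loop
      vertex 0.00 0.00 10.53
      vertex 0.00 21.39 10.53
      vertex 0.00 0.00 0.00
    endloop
  endfacet
  facet normal 1.0000 0.0000 0.0000
    outer loop
      vertex 27.33 0.00 0.00
      vertex 27.33 21.39 0.00
      vertex 27.33 21.39 10.53
    endloop
  endfacet
  facet normal 1.0000 0.0000 0.0000
    outer loop
      vertex 27.33 0.00 0.00
      vertex 27.33 21.39 10.53
      vertex 27.33 0.00 10.53
    endloop
  endfacet
endsolid part

The G0 Z moves step by Δz≈1.50 mm. Every layer's G1 loop is the same polygon, so the solid is a straight extrusion of it from z=0 to z≈10.5. Closing with flat bottom and top caps and triangulating gives 12 facets — a rectangular box, roughly 27.3 × 21.4 mm footprint and 10.5 mm tall.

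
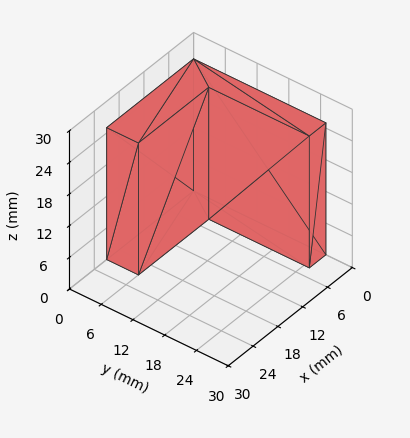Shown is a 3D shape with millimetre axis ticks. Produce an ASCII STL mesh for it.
Reading the render: the shape is an L-shaped prism: outer 21 × 25 mm, arm thicknesses ≈ 6 mm (horizontal) and 4 mm (vertical), extruded 25 mm in z (dimensions read to the nearest mm from the axis ticks). For the STL, each face is triangulated and given an outward normal.

solid part
  facet normal 0.0000 0.0000 -1.0000
    outer loop
      vertex 21.0 6.0 0.0
      vertex 21.0 0.0 0.0
      vertex 0.0 0.0 0.0
    endloop
  endfacet
  facet normal 0.0000 0.0000 -1.0000
    outer loop
      vertex 4.0 6.0 0.0
      vertex 21.0 6.0 0.0
      vertex 0.0 0.0 0.0
    endloop
  endfacet
  facet normal 0.0000 0.0000 -1.0000
    outer loop
      vertex 4.0 25.0 0.0
      vertex 4.0 6.0 0.0
      vertex 0.0 0.0 0.0
    endloop
  endfacet
  facet normal 0.0000 0.0000 -1.0000
    outer loop
      vertex 0.0 25.0 0.0
      vertex 4.0 25.0 0.0
      vertex 0.0 0.0 0.0
    endloop
  endfacet
  facet normal 0.0000 0.0000 1.0000
    outer loop
      vertex 0.0 0.0 25.0
      vertex 21.0 0.0 25.0
      vertex 21.0 6.0 25.0
    endloop
  endfacet
  facet normal 0.0000 0.0000 1.0000
    outer loop
      vertex 0.0 0.0 25.0
      vertex 21.0 6.0 25.0
      vertex 4.0 6.0 25.0
    endloop
  endfacet
  facet normal 0.0000 0.0000 1.0000
    outer loop
      vertex 0.0 0.0 25.0
      vertex 4.0 6.0 25.0
      vertex 4.0 25.0 25.0
    endloop
  endfacet
  facet normal 0.0000 0.0000 1.0000
    outer loop
      vertex 0.0 0.0 25.0
      vertex 4.0 25.0 25.0
      vertex 0.0 25.0 25.0
    endloop
  endfacet
  facet normal 0.0000 -1.0000 0.0000
    outer loop
      vertex 0.0 0.0 0.0
      vertex 21.0 0.0 0.0
      vertex 21.0 0.0 25.0
    endloop
  endfacet
  facet normal 0.0000 -1.0000 0.0000
    outer loop
      vertex 0.0 0.0 0.0
      vertex 21.0 0.0 25.0
      vertex 0.0 0.0 25.0
    endloop
  endfacet
  facet normal 1.0000 0.0000 0.0000
    outer loop
      vertex 21.0 0.0 0.0
      vertex 21.0 6.0 0.0
      vertex 21.0 6.0 25.0
    endloop
  endfacet
  facet normal 1.0000 0.0000 0.0000
    outer loop
      vertex 21.0 0.0 0.0
      vertex 21.0 6.0 25.0
      vertex 21.0 0.0 25.0
    endloop
  endfacet
  facet normal 0.0000 1.0000 0.0000
    outer loop
      vertex 21.0 6.0 0.0
      vertex 4.0 6.0 0.0
      vertex 4.0 6.0 25.0
    endloop
  endfacet
  facet normal 0.0000 1.0000 0.0000
    outer loop
      vertex 21.0 6.0 0.0
      vertex 4.0 6.0 25.0
      vertex 21.0 6.0 25.0
    endloop
  endfacet
  facet normal 1.0000 0.0000 0.0000
    outer loop
      vertex 4.0 6.0 0.0
      vertex 4.0 25.0 0.0
      vertex 4.0 25.0 25.0
    endloop
  endfacet
  facet normal 1.0000 0.0000 0.0000
    outer loop
      vertex 4.0 6.0 0.0
      vertex 4.0 25.0 25.0
      vertex 4.0 6.0 25.0
    endloop
  endfacet
  facet normal 0.0000 1.0000 0.0000
    outer loop
      vertex 4.0 25.0 0.0
      vertex 0.0 25.0 0.0
      vertex 0.0 25.0 25.0
    endloop
  endfacet
  facet normal 0.0000 1.0000 0.0000
    outer loop
      vertex 4.0 25.0 0.0
      vertex 0.0 25.0 25.0
      vertex 4.0 25.0 25.0
    endloop
  endfacet
  facet normal -1.0000 0.0000 0.0000
    outer loop
      vertex 0.0 25.0 0.0
      vertex 0.0 0.0 0.0
      vertex 0.0 0.0 25.0
    endloop
  endfacet
  facet normal -1.0000 0.0000 0.0000
    outer loop
      vertex 0.0 25.0 0.0
      vertex 0.0 0.0 25.0
      vertex 0.0 25.0 25.0
    endloop
  endfacet
endsolid part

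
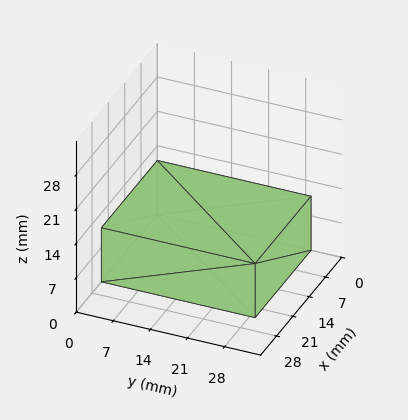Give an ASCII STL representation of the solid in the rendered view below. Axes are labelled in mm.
Reading the render: the shape is a rectangular box, roughly 24 × 29 mm footprint and 11 mm tall (dimensions read to the nearest mm from the axis ticks). For the STL, each face is triangulated and given an outward normal.

solid part
  facet normal 0.0000 0.0000 -1.0000
    outer loop
      vertex 24.000 29.000 0.000
      vertex 24.000 0.000 0.000
      vertex 0.000 0.000 0.000
    endloop
  endfacet
  facet normal 0.0000 0.0000 -1.0000
    outer loop
      vertex 0.000 29.000 0.000
      vertex 24.000 29.000 0.000
      vertex 0.000 0.000 0.000
    endloop
  endfacet
  facet normal 0.0000 0.0000 1.0000
    outer loop
      vertex 0.000 0.000 11.000
      vertex 24.000 0.000 11.000
      vertex 24.000 29.000 11.000
    endloop
  endfacet
  facet normal 0.0000 0.0000 1.0000
    outer loop
      vertex 0.000 0.000 11.000
      vertex 24.000 29.000 11.000
      vertex 0.000 29.000 11.000
    endloop
  endfacet
  facet normal 0.0000 -1.0000 0.0000
    outer loop
      vertex 0.000 0.000 0.000
      vertex 24.000 0.000 0.000
      vertex 24.000 0.000 11.000
    endloop
  endfacet
  facet normal 0.0000 -1.0000 0.0000
    outer loop
      vertex 0.000 0.000 0.000
      vertex 24.000 0.000 11.000
      vertex 0.000 0.000 11.000
    endloop
  endfacet
  facet normal 0.0000 1.0000 0.0000
    outer loop
      vertex 24.000 29.000 11.000
      vertex 24.000 29.000 0.000
      vertex 0.000 29.000 0.000
    endloop
  endfacet
  facet normal 0.0000 1.0000 0.0000
    outer loop
      vertex 0.000 29.000 11.000
      vertex 24.000 29.000 11.000
      vertex 0.000 29.000 0.000
    endloop
  endfacet
  facet normal -1.0000 0.0000 0.0000
    outer loop
      vertex 0.000 29.000 11.000
      vertex 0.000 29.000 0.000
      vertex 0.000 0.000 0.000
    endloop
  endfacet
  facet normal -1.0000 0.0000 0.0000
    outer loop
      vertex 0.000 0.000 11.000
      vertex 0.000 29.000 11.000
      vertex 0.000 0.000 0.000
    endloop
  endfacet
  facet normal 1.0000 0.0000 0.0000
    outer loop
      vertex 24.000 0.000 0.000
      vertex 24.000 29.000 0.000
      vertex 24.000 29.000 11.000
    endloop
  endfacet
  facet normal 1.0000 0.0000 0.0000
    outer loop
      vertex 24.000 0.000 0.000
      vertex 24.000 29.000 11.000
      vertex 24.000 0.000 11.000
    endloop
  endfacet
endsolid part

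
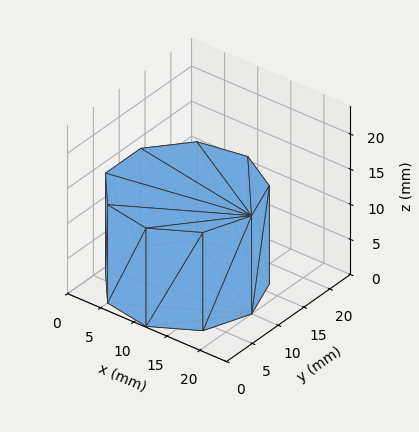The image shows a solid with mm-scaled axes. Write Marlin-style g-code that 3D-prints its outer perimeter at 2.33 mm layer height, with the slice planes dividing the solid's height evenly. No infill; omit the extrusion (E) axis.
Reading the render: the shape is a regular 9-sided prism (a cylinder approximated with 9 flat sides), circumscribed radius ≈ 10 mm, height ≈ 14 mm (dimensions read to the nearest mm from the axis ticks). For the g-code, the solid's height is divided into equal slices at the stated Δz and each level perimeter traced with G1 moves after a G0 lift.

; perimeter-only toolpath
G21 ; units = mm
G90 ; absolute positioning
G28 ; home
; layer 1
G0 Z2.33
G0 X20.00 Y10.00
G1 X17.66 Y16.43
G1 X11.74 Y19.85
G1 X5.00 Y18.66
G1 X0.60 Y13.42
G1 X0.60 Y6.58
G1 X5.00 Y1.34
G1 X11.74 Y0.15
G1 X17.66 Y3.57
G1 X20.00 Y10.00
; layer 2
G0 Z4.67
G0 X20.00 Y10.00
G1 X17.66 Y16.43
G1 X11.74 Y19.85
G1 X5.00 Y18.66
G1 X0.60 Y13.42
G1 X0.60 Y6.58
G1 X5.00 Y1.34
G1 X11.74 Y0.15
G1 X17.66 Y3.57
G1 X20.00 Y10.00
; layer 3
G0 Z7.00
G0 X20.00 Y10.00
G1 X17.66 Y16.43
G1 X11.74 Y19.85
G1 X5.00 Y18.66
G1 X0.60 Y13.42
G1 X0.60 Y6.58
G1 X5.00 Y1.34
G1 X11.74 Y0.15
G1 X17.66 Y3.57
G1 X20.00 Y10.00
; layer 4
G0 Z9.33
G0 X20.00 Y10.00
G1 X17.66 Y16.43
G1 X11.74 Y19.85
G1 X5.00 Y18.66
G1 X0.60 Y13.42
G1 X0.60 Y6.58
G1 X5.00 Y1.34
G1 X11.74 Y0.15
G1 X17.66 Y3.57
G1 X20.00 Y10.00
; layer 5
G0 Z11.67
G0 X20.00 Y10.00
G1 X17.66 Y16.43
G1 X11.74 Y19.85
G1 X5.00 Y18.66
G1 X0.60 Y13.42
G1 X0.60 Y6.58
G1 X5.00 Y1.34
G1 X11.74 Y0.15
G1 X17.66 Y3.57
G1 X20.00 Y10.00
; layer 6
G0 Z14.00
G0 X20.00 Y10.00
G1 X17.66 Y16.43
G1 X11.74 Y19.85
G1 X5.00 Y18.66
G1 X0.60 Y13.42
G1 X0.60 Y6.58
G1 X5.00 Y1.34
G1 X11.74 Y0.15
G1 X17.66 Y3.57
G1 X20.00 Y10.00
M2 ; end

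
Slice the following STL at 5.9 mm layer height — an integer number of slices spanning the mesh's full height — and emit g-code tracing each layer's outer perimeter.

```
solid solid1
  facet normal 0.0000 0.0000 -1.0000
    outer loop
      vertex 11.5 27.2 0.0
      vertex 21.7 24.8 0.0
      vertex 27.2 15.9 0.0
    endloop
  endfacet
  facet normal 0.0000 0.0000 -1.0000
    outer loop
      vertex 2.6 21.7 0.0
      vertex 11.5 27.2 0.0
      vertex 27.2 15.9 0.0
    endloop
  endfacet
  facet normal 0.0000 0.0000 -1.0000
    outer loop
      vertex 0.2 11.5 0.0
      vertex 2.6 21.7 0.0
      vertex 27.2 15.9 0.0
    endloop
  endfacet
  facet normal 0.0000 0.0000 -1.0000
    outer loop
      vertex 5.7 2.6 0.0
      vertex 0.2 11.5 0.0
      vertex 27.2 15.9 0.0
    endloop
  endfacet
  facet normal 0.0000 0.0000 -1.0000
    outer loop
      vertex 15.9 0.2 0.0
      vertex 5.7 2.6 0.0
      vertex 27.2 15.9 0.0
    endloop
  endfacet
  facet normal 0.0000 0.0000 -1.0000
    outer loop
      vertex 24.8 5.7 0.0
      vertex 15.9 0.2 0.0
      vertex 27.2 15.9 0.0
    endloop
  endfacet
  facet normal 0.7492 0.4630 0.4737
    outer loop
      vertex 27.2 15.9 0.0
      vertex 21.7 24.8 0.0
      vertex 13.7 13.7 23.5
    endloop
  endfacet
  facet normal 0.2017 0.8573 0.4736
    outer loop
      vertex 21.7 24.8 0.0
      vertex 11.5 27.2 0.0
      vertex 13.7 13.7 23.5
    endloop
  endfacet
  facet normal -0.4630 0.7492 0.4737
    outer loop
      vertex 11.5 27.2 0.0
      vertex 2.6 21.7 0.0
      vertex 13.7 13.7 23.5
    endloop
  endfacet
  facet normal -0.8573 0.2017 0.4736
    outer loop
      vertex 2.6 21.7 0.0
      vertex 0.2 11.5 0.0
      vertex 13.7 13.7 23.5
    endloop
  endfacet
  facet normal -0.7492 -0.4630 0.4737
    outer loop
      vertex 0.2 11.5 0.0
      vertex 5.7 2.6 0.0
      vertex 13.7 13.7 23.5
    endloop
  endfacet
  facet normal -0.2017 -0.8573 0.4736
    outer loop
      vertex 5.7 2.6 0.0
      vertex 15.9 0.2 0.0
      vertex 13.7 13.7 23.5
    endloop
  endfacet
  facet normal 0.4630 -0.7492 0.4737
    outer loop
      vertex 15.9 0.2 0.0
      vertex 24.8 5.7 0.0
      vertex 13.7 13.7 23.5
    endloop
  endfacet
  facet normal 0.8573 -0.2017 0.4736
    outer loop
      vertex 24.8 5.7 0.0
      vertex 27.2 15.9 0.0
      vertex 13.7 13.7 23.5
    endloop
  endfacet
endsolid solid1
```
; perimeter-only toolpath
G21 ; units = mm
G90 ; absolute positioning
G28 ; home
; layer 1
G0 Z5.9
G0 X23.8 Y15.4
G1 X19.7 Y22.0
G1 X12.1 Y23.8
G1 X5.4 Y19.7
G1 X3.6 Y12.1
G1 X7.7 Y5.4
G1 X15.4 Y3.6
G1 X22.0 Y7.7
G1 X23.8 Y15.4
; layer 2
G0 Z11.8
G0 X20.4 Y14.8
G1 X17.7 Y19.2
G1 X12.6 Y20.4
G1 X8.2 Y17.7
G1 X6.9 Y12.6
G1 X9.7 Y8.2
G1 X14.8 Y6.9
G1 X19.2 Y9.7
G1 X20.4 Y14.8
; layer 3
G0 Z17.6
G0 X17.1 Y14.2
G1 X15.7 Y16.5
G1 X13.1 Y17.1
G1 X10.9 Y15.7
G1 X10.3 Y13.1
G1 X11.7 Y10.9
G1 X14.2 Y10.3
G1 X16.5 Y11.7
G1 X17.1 Y14.2
M2 ; end

The solid is a regular 8-sided pyramid, base circumscribed radius ≈ 13.7 mm, apex at z ≈ 23.5 mm. Slicing at Δz = 5.9 mm — 4 equal slices spanning the solid's height, so layer i sits at z = i·h/4 — gives 3 non-empty perimeters. Each is a 8-segment closed polygon; G0 lifts to the layer z and rapids to the start vertex, then G1 traces the edges. The cross-section shrinks linearly with z (the slice at the apex is degenerate and omitted).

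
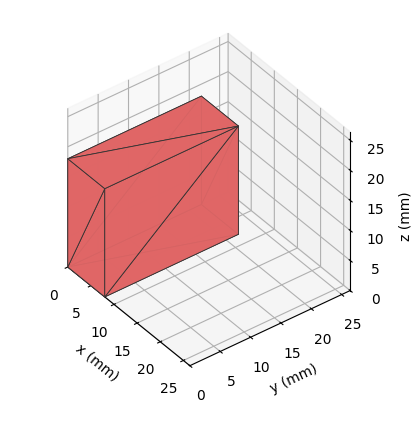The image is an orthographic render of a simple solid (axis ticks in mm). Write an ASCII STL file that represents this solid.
Reading the render: the shape is a rectangular box, roughly 8 × 22 mm footprint and 18 mm tall (dimensions read to the nearest mm from the axis ticks). For the STL, each face is triangulated and given an outward normal.

solid part
  facet normal 0.0000 0.0000 -1.0000
    outer loop
      vertex 8.0 22.0 0.0
      vertex 8.0 0.0 0.0
      vertex 0.0 0.0 0.0
    endloop
  endfacet
  facet normal 0.0000 0.0000 -1.0000
    outer loop
      vertex 0.0 22.0 0.0
      vertex 8.0 22.0 0.0
      vertex 0.0 0.0 0.0
    endloop
  endfacet
  facet normal 0.0000 0.0000 1.0000
    outer loop
      vertex 0.0 0.0 18.0
      vertex 8.0 0.0 18.0
      vertex 8.0 22.0 18.0
    endloop
  endfacet
  facet normal 0.0000 0.0000 1.0000
    outer loop
      vertex 0.0 0.0 18.0
      vertex 8.0 22.0 18.0
      vertex 0.0 22.0 18.0
    endloop
  endfacet
  facet normal 0.0000 -1.0000 0.0000
    outer loop
      vertex 0.0 0.0 0.0
      vertex 8.0 0.0 0.0
      vertex 8.0 0.0 18.0
    endloop
  endfacet
  facet normal 0.0000 -1.0000 0.0000
    outer loop
      vertex 0.0 0.0 0.0
      vertex 8.0 0.0 18.0
      vertex 0.0 0.0 18.0
    endloop
  endfacet
  facet normal 0.0000 1.0000 0.0000
    outer loop
      vertex 8.0 22.0 18.0
      vertex 8.0 22.0 0.0
      vertex 0.0 22.0 0.0
    endloop
  endfacet
  facet normal 0.0000 1.0000 0.0000
    outer loop
      vertex 0.0 22.0 18.0
      vertex 8.0 22.0 18.0
      vertex 0.0 22.0 0.0
    endloop
  endfacet
  facet normal -1.0000 0.0000 0.0000
    outer loop
      vertex 0.0 22.0 18.0
      vertex 0.0 22.0 0.0
      vertex 0.0 0.0 0.0
    endloop
  endfacet
  facet normal -1.0000 0.0000 0.0000
    outer loop
      vertex 0.0 0.0 18.0
      vertex 0.0 22.0 18.0
      vertex 0.0 0.0 0.0
    endloop
  endfacet
  facet normal 1.0000 0.0000 0.0000
    outer loop
      vertex 8.0 0.0 0.0
      vertex 8.0 22.0 0.0
      vertex 8.0 22.0 18.0
    endloop
  endfacet
  facet normal 1.0000 0.0000 0.0000
    outer loop
      vertex 8.0 0.0 0.0
      vertex 8.0 22.0 18.0
      vertex 8.0 0.0 18.0
    endloop
  endfacet
endsolid part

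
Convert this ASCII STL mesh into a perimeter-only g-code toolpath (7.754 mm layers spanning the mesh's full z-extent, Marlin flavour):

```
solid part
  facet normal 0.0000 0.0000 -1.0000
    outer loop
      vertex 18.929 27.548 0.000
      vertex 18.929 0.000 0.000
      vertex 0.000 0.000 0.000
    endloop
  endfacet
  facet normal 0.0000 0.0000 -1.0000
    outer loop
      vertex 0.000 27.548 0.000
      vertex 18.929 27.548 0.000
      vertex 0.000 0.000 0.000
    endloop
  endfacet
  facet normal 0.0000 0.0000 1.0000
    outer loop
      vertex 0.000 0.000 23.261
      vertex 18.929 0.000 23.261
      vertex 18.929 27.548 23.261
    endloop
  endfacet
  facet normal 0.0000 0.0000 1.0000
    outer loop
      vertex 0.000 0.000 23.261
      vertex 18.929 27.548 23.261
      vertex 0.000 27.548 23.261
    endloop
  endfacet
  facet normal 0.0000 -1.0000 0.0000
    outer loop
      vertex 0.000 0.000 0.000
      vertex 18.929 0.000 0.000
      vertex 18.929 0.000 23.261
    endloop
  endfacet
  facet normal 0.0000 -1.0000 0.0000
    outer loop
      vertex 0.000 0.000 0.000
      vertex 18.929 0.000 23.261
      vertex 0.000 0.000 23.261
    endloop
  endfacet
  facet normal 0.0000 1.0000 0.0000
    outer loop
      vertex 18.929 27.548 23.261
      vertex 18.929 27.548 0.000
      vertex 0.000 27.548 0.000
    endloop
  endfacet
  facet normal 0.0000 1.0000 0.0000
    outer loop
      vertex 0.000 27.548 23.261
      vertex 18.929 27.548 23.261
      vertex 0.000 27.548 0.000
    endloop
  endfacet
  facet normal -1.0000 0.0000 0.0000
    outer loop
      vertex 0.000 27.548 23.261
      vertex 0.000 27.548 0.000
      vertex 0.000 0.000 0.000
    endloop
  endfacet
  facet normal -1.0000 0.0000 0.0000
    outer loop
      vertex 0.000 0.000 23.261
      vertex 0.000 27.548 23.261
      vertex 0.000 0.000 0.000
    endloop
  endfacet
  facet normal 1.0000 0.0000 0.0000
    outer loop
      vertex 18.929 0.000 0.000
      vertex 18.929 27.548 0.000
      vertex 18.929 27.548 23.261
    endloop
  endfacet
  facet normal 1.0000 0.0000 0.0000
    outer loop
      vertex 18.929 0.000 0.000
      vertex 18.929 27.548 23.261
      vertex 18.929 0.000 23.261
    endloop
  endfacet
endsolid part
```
; perimeter-only toolpath
G21 ; units = mm
G90 ; absolute positioning
G28 ; home
; layer 1
G0 Z7.754
G0 X0.000 Y0.000
G1 X18.929 Y0.000
G1 X18.929 Y27.548
G1 X0.000 Y27.548
G1 X0.000 Y0.000
; layer 2
G0 Z15.507
G0 X0.000 Y0.000
G1 X18.929 Y0.000
G1 X18.929 Y27.548
G1 X0.000 Y27.548
G1 X0.000 Y0.000
; layer 3
G0 Z23.261
G0 X0.000 Y0.000
G1 X18.929 Y0.000
G1 X18.929 Y27.548
G1 X0.000 Y27.548
G1 X0.000 Y0.000
M2 ; end

The solid is a rectangular box, roughly 18.9 × 27.5 mm footprint and 23.3 mm tall. Slicing at Δz = 7.754 mm — 3 equal slices spanning the solid's height, so layer i sits at z = i·h/3 — gives 3 non-empty perimeters. Each is a 4-segment closed polygon; G0 lifts to the layer z and rapids to the start vertex, then G1 traces the edges.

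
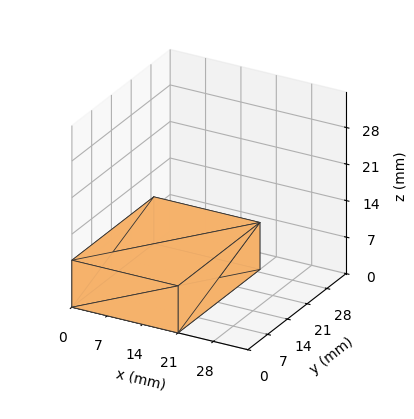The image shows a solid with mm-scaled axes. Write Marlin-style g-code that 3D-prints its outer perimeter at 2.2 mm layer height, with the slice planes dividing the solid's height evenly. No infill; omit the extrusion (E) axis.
Reading the render: the shape is a rectangular box, roughly 21 × 29 mm footprint and 9 mm tall (dimensions read to the nearest mm from the axis ticks). For the g-code, the solid's height is divided into equal slices at the stated Δz and each level perimeter traced with G1 moves after a G0 lift.

; perimeter-only toolpath
G21 ; units = mm
G90 ; absolute positioning
G28 ; home
; layer 1
G0 Z2.2
G0 X0.0 Y0.0
G1 X21.0 Y0.0
G1 X21.0 Y29.0
G1 X0.0 Y29.0
G1 X0.0 Y0.0
; layer 2
G0 Z4.5
G0 X0.0 Y0.0
G1 X21.0 Y0.0
G1 X21.0 Y29.0
G1 X0.0 Y29.0
G1 X0.0 Y0.0
; layer 3
G0 Z6.8
G0 X0.0 Y0.0
G1 X21.0 Y0.0
G1 X21.0 Y29.0
G1 X0.0 Y29.0
G1 X0.0 Y0.0
; layer 4
G0 Z9.0
G0 X0.0 Y0.0
G1 X21.0 Y0.0
G1 X21.0 Y29.0
G1 X0.0 Y29.0
G1 X0.0 Y0.0
M2 ; end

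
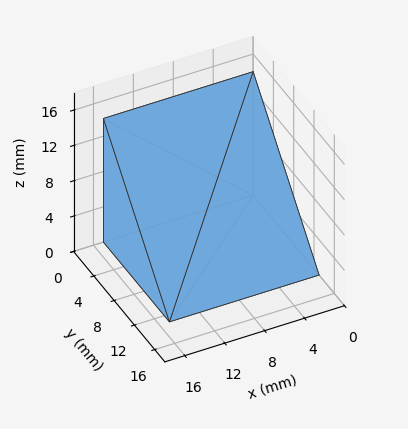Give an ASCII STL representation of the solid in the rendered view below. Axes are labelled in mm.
Reading the render: the shape is a wedge (ramp): 15 × 13 mm base, rising to 14 mm along the y=0 edge and sloping linearly to z=0 at y=13 (dimensions read to the nearest mm from the axis ticks). For the STL, each face is triangulated and given an outward normal.

solid part
  facet normal 0.0000 0.0000 -1.0000
    outer loop
      vertex 15.00 13.00 0.00
      vertex 15.00 0.00 0.00
      vertex 0.00 0.00 0.00
    endloop
  endfacet
  facet normal 0.0000 0.0000 -1.0000
    outer loop
      vertex 0.00 13.00 0.00
      vertex 15.00 13.00 0.00
      vertex 0.00 0.00 0.00
    endloop
  endfacet
  facet normal 0.0000 -1.0000 0.0000
    outer loop
      vertex 0.00 0.00 0.00
      vertex 15.00 0.00 0.00
      vertex 15.00 0.00 14.00
    endloop
  endfacet
  facet normal 0.0000 -1.0000 0.0000
    outer loop
      vertex 0.00 0.00 0.00
      vertex 15.00 0.00 14.00
      vertex 0.00 0.00 14.00
    endloop
  endfacet
  facet normal 0.0000 0.7328 0.6805
    outer loop
      vertex 0.00 0.00 14.00
      vertex 15.00 0.00 14.00
      vertex 15.00 13.00 0.00
    endloop
  endfacet
  facet normal 0.0000 0.7328 0.6805
    outer loop
      vertex 0.00 0.00 14.00
      vertex 15.00 13.00 0.00
      vertex 0.00 13.00 0.00
    endloop
  endfacet
  facet normal -1.0000 0.0000 0.0000
    outer loop
      vertex 0.00 0.00 14.00
      vertex 0.00 13.00 0.00
      vertex 0.00 0.00 0.00
    endloop
  endfacet
  facet normal 1.0000 0.0000 0.0000
    outer loop
      vertex 15.00 0.00 0.00
      vertex 15.00 13.00 0.00
      vertex 15.00 0.00 14.00
    endloop
  endfacet
endsolid part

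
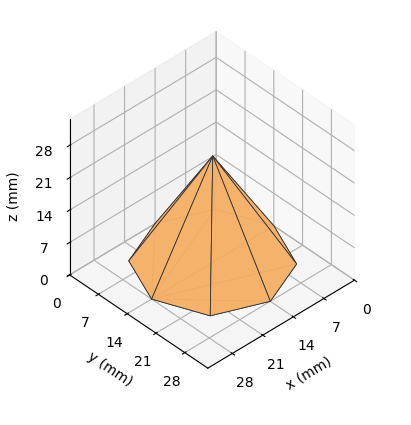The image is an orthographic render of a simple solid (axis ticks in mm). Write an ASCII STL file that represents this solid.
Reading the render: the shape is a regular 8-sided pyramid, base circumscribed radius ≈ 14 mm, apex at z ≈ 23 mm (dimensions read to the nearest mm from the axis ticks). For the STL, each face is triangulated and given an outward normal.

solid part
  facet normal 0.0000 0.0000 -1.0000
    outer loop
      vertex 14.000 28.000 0.000
      vertex 23.899 23.899 0.000
      vertex 28.000 14.000 0.000
    endloop
  endfacet
  facet normal 0.0000 0.0000 -1.0000
    outer loop
      vertex 4.101 23.899 0.000
      vertex 14.000 28.000 0.000
      vertex 28.000 14.000 0.000
    endloop
  endfacet
  facet normal 0.0000 0.0000 -1.0000
    outer loop
      vertex 0.000 14.000 0.000
      vertex 4.101 23.899 0.000
      vertex 28.000 14.000 0.000
    endloop
  endfacet
  facet normal 0.0000 0.0000 -1.0000
    outer loop
      vertex 4.101 4.101 0.000
      vertex 0.000 14.000 0.000
      vertex 28.000 14.000 0.000
    endloop
  endfacet
  facet normal 0.0000 0.0000 -1.0000
    outer loop
      vertex 14.000 0.000 0.000
      vertex 4.101 4.101 0.000
      vertex 28.000 14.000 0.000
    endloop
  endfacet
  facet normal 0.0000 0.0000 -1.0000
    outer loop
      vertex 23.899 4.101 0.000
      vertex 14.000 0.000 0.000
      vertex 28.000 14.000 0.000
    endloop
  endfacet
  facet normal 0.8053 0.3336 0.4902
    outer loop
      vertex 28.000 14.000 0.000
      vertex 23.899 23.899 0.000
      vertex 14.000 14.000 23.000
    endloop
  endfacet
  facet normal 0.3336 0.8053 0.4902
    outer loop
      vertex 23.899 23.899 0.000
      vertex 14.000 28.000 0.000
      vertex 14.000 14.000 23.000
    endloop
  endfacet
  facet normal -0.3336 0.8053 0.4902
    outer loop
      vertex 14.000 28.000 0.000
      vertex 4.101 23.899 0.000
      vertex 14.000 14.000 23.000
    endloop
  endfacet
  facet normal -0.8053 0.3336 0.4902
    outer loop
      vertex 4.101 23.899 0.000
      vertex 0.000 14.000 0.000
      vertex 14.000 14.000 23.000
    endloop
  endfacet
  facet normal -0.8053 -0.3336 0.4902
    outer loop
      vertex 0.000 14.000 0.000
      vertex 4.101 4.101 0.000
      vertex 14.000 14.000 23.000
    endloop
  endfacet
  facet normal -0.3336 -0.8053 0.4902
    outer loop
      vertex 4.101 4.101 0.000
      vertex 14.000 0.000 0.000
      vertex 14.000 14.000 23.000
    endloop
  endfacet
  facet normal 0.3336 -0.8053 0.4902
    outer loop
      vertex 14.000 0.000 0.000
      vertex 23.899 4.101 0.000
      vertex 14.000 14.000 23.000
    endloop
  endfacet
  facet normal 0.8053 -0.3336 0.4902
    outer loop
      vertex 23.899 4.101 0.000
      vertex 28.000 14.000 0.000
      vertex 14.000 14.000 23.000
    endloop
  endfacet
endsolid part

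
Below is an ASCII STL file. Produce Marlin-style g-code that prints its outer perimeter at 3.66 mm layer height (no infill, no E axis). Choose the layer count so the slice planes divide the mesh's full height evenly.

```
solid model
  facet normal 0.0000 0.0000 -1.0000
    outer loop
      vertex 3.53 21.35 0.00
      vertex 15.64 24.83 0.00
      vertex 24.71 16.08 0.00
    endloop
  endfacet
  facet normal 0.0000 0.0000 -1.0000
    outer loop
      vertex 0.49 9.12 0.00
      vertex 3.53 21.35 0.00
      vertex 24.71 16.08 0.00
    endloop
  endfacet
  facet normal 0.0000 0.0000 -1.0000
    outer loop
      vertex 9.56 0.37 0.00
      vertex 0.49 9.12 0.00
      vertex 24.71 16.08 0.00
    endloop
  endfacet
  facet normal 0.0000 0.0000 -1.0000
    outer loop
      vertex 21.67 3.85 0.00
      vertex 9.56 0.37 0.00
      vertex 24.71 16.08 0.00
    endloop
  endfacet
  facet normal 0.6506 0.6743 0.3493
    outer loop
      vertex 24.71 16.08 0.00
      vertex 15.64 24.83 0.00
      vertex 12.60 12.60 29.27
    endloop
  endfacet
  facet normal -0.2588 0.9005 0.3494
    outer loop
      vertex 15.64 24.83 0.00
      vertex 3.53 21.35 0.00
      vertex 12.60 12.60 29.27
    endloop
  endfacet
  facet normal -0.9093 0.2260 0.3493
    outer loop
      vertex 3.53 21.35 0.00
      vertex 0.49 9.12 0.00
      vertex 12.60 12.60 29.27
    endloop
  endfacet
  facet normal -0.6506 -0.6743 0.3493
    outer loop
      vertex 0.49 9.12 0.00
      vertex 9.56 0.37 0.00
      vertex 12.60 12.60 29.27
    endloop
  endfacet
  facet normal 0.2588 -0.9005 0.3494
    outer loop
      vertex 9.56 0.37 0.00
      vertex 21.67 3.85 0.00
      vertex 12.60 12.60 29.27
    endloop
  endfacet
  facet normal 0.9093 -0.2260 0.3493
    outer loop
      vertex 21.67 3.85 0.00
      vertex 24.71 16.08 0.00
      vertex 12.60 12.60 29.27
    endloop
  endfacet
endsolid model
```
; perimeter-only toolpath
G21 ; units = mm
G90 ; absolute positioning
G28 ; home
; layer 1
G0 Z3.66
G0 X23.20 Y15.64
G1 X15.26 Y23.30
G1 X4.66 Y20.26
G1 X2.00 Y9.55
G1 X9.94 Y1.90
G1 X20.54 Y4.94
G1 X23.20 Y15.64
; layer 2
G0 Z7.32
G0 X21.68 Y15.21
G1 X14.88 Y21.77
G1 X5.80 Y19.16
G1 X3.52 Y9.99
G1 X10.32 Y3.43
G1 X19.40 Y6.04
G1 X21.68 Y15.21
; layer 3
G0 Z10.98
G0 X20.17 Y14.77
G1 X14.50 Y20.24
G1 X6.93 Y18.07
G1 X5.03 Y10.42
G1 X10.70 Y4.96
G1 X18.27 Y7.13
G1 X20.17 Y14.77
; layer 4
G0 Z14.63
G0 X18.66 Y14.34
G1 X14.12 Y18.71
G1 X8.06 Y16.98
G1 X6.54 Y10.86
G1 X11.08 Y6.48
G1 X17.14 Y8.22
G1 X18.66 Y14.34
; layer 5
G0 Z18.29
G0 X17.14 Y13.90
G1 X13.74 Y17.19
G1 X9.20 Y15.88
G1 X8.06 Y11.29
G1 X11.46 Y8.01
G1 X16.00 Y9.32
G1 X17.14 Y13.90
; layer 6
G0 Z21.95
G0 X15.63 Y13.47
G1 X13.36 Y15.66
G1 X10.33 Y14.79
G1 X9.57 Y11.73
G1 X11.84 Y9.54
G1 X14.87 Y10.41
G1 X15.63 Y13.47
; layer 7
G0 Z25.61
G0 X14.11 Y13.04
G1 X12.98 Y14.13
G1 X11.47 Y13.69
G1 X11.09 Y12.17
G1 X12.22 Y11.07
G1 X13.73 Y11.51
G1 X14.11 Y13.04
M2 ; end

The solid is a regular 6-sided pyramid, base circumscribed radius ≈ 12.6 mm, apex at z ≈ 29.3 mm. Slicing at Δz = 3.66 mm — 8 equal slices spanning the solid's height, so layer i sits at z = i·h/8 — gives 7 non-empty perimeters. Each is a 6-segment closed polygon; G0 lifts to the layer z and rapids to the start vertex, then G1 traces the edges. The cross-section shrinks linearly with z (the slice at the apex is degenerate and omitted).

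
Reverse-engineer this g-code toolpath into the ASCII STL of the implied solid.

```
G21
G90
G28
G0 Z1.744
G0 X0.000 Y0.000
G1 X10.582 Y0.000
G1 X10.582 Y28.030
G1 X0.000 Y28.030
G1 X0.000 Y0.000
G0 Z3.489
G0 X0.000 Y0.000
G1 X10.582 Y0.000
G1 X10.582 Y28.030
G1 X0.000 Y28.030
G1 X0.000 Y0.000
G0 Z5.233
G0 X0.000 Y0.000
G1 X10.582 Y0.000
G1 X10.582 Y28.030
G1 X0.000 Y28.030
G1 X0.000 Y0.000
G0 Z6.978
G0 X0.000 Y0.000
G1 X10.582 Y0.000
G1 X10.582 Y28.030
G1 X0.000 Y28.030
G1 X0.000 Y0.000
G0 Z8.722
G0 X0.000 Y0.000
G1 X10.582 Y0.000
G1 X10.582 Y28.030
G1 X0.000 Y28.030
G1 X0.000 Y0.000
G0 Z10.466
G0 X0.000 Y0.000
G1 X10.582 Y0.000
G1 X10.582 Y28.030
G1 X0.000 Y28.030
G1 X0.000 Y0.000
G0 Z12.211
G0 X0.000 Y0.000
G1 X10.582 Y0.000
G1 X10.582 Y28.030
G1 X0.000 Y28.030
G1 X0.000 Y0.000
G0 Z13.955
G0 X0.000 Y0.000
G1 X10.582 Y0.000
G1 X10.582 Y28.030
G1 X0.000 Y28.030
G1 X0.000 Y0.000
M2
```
solid part
  facet normal 0.0000 0.0000 -1.0000
    outer loop
      vertex 10.582 28.030 0.000
      vertex 10.582 0.000 0.000
      vertex 0.000 0.000 0.000
    endloop
  endfacet
  facet normal 0.0000 0.0000 -1.0000
    outer loop
      vertex 0.000 28.030 0.000
      vertex 10.582 28.030 0.000
      vertex 0.000 0.000 0.000
    endloop
  endfacet
  facet normal 0.0000 0.0000 1.0000
    outer loop
      vertex 0.000 0.000 13.955
      vertex 10.582 0.000 13.955
      vertex 10.582 28.030 13.955
    endloop
  endfacet
  facet normal 0.0000 0.0000 1.0000
    outer loop
      vertex 0.000 0.000 13.955
      vertex 10.582 28.030 13.955
      vertex 0.000 28.030 13.955
    endloop
  endfacet
  facet normal 0.0000 -1.0000 0.0000
    outer loop
      vertex 0.000 0.000 0.000
      vertex 10.582 0.000 0.000
      vertex 10.582 0.000 13.955
    endloop
  endfacet
  facet normal 0.0000 -1.0000 0.0000
    outer loop
      vertex 0.000 0.000 0.000
      vertex 10.582 0.000 13.955
      vertex 0.000 0.000 13.955
    endloop
  endfacet
  facet normal 0.0000 1.0000 0.0000
    outer loop
      vertex 10.582 28.030 13.955
      vertex 10.582 28.030 0.000
      vertex 0.000 28.030 0.000
    endloop
  endfacet
  facet normal 0.0000 1.0000 0.0000
    outer loop
      vertex 0.000 28.030 13.955
      vertex 10.582 28.030 13.955
      vertex 0.000 28.030 0.000
    endloop
  endfacet
  facet normal -1.0000 0.0000 0.0000
    outer loop
      vertex 0.000 28.030 13.955
      vertex 0.000 28.030 0.000
      vertex 0.000 0.000 0.000
    endloop
  endfacet
  facet normal -1.0000 0.0000 0.0000
    outer loop
      vertex 0.000 0.000 13.955
      vertex 0.000 28.030 13.955
      vertex 0.000 0.000 0.000
    endloop
  endfacet
  facet normal 1.0000 0.0000 0.0000
    outer loop
      vertex 10.582 0.000 0.000
      vertex 10.582 28.030 0.000
      vertex 10.582 28.030 13.955
    endloop
  endfacet
  facet normal 1.0000 0.0000 0.0000
    outer loop
      vertex 10.582 0.000 0.000
      vertex 10.582 28.030 13.955
      vertex 10.582 0.000 13.955
    endloop
  endfacet
endsolid part

The G0 Z moves step by Δz≈1.744 mm. Every layer's G1 loop is the same polygon, so the solid is a straight extrusion of it from z=0 to z≈14. Closing with flat bottom and top caps and triangulating gives 12 facets — a rectangular box, roughly 10.6 × 28 mm footprint and 14 mm tall.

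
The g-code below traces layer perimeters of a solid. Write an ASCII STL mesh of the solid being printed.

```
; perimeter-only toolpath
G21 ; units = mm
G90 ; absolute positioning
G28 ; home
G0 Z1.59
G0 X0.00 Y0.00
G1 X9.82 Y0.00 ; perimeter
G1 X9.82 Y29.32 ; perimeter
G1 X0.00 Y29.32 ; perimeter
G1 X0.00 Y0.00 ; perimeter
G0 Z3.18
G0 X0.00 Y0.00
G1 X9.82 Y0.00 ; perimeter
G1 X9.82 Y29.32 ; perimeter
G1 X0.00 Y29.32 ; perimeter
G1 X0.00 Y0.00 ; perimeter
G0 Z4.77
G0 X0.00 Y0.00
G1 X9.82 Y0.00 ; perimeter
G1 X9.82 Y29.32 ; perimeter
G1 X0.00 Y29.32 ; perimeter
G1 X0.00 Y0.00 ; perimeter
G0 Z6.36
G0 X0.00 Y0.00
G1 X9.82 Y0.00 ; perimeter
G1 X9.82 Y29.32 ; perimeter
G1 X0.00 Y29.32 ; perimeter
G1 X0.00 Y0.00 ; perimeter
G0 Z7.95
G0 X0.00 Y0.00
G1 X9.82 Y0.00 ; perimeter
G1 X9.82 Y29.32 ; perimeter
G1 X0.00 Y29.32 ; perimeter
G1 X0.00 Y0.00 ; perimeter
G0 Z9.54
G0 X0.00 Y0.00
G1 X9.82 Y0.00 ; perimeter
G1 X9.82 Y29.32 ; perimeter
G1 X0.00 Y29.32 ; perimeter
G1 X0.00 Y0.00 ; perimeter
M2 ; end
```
solid part
  facet normal 0.0000 0.0000 -1.0000
    outer loop
      vertex 9.82 29.32 0.00
      vertex 9.82 0.00 0.00
      vertex 0.00 0.00 0.00
    endloop
  endfacet
  facet normal 0.0000 0.0000 -1.0000
    outer loop
      vertex 0.00 29.32 0.00
      vertex 9.82 29.32 0.00
      vertex 0.00 0.00 0.00
    endloop
  endfacet
  facet normal 0.0000 0.0000 1.0000
    outer loop
      vertex 0.00 0.00 9.54
      vertex 9.82 0.00 9.54
      vertex 9.82 29.32 9.54
    endloop
  endfacet
  facet normal 0.0000 0.0000 1.0000
    outer loop
      vertex 0.00 0.00 9.54
      vertex 9.82 29.32 9.54
      vertex 0.00 29.32 9.54
    endloop
  endfacet
  facet normal 0.0000 -1.0000 0.0000
    outer loop
      vertex 0.00 0.00 0.00
      vertex 9.82 0.00 0.00
      vertex 9.82 0.00 9.54
    endloop
  endfacet
  facet normal 0.0000 -1.0000 0.0000
    outer loop
      vertex 0.00 0.00 0.00
      vertex 9.82 0.00 9.54
      vertex 0.00 0.00 9.54
    endloop
  endfacet
  facet normal 0.0000 1.0000 0.0000
    outer loop
      vertex 9.82 29.32 9.54
      vertex 9.82 29.32 0.00
      vertex 0.00 29.32 0.00
    endloop
  endfacet
  facet normal 0.0000 1.0000 0.0000
    outer loop
      vertex 0.00 29.32 9.54
      vertex 9.82 29.32 9.54
      vertex 0.00 29.32 0.00
    endloop
  endfacet
  facet normal -1.0000 0.0000 0.0000
    outer loop
      vertex 0.00 29.32 9.54
      vertex 0.00 29.32 0.00
      vertex 0.00 0.00 0.00
    endloop
  endfacet
  facet normal -1.0000 0.0000 0.0000
    outer loop
      vertex 0.00 0.00 9.54
      vertex 0.00 29.32 9.54
      vertex 0.00 0.00 0.00
    endloop
  endfacet
  facet normal 1.0000 0.0000 0.0000
    outer loop
      vertex 9.82 0.00 0.00
      vertex 9.82 29.32 0.00
      vertex 9.82 29.32 9.54
    endloop
  endfacet
  facet normal 1.0000 0.0000 0.0000
    outer loop
      vertex 9.82 0.00 0.00
      vertex 9.82 29.32 9.54
      vertex 9.82 0.00 9.54
    endloop
  endfacet
endsolid part

The G0 Z moves step by Δz≈1.59 mm. Every layer's G1 loop is the same polygon, so the solid is a straight extrusion of it from z=0 to z≈9.54. Closing with flat bottom and top caps and triangulating gives 12 facets — a rectangular box, roughly 9.82 × 29.3 mm footprint and 9.54 mm tall.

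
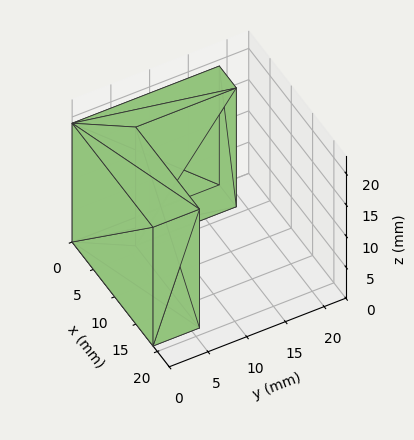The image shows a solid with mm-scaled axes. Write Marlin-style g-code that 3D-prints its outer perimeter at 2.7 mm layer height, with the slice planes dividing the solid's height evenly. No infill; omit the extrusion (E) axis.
Reading the render: the shape is an L-shaped prism: outer 19 × 19 mm, arm thicknesses ≈ 6 mm (horizontal) and 4 mm (vertical), extruded 19 mm in z (dimensions read to the nearest mm from the axis ticks). For the g-code, the solid's height is divided into equal slices at the stated Δz and each level perimeter traced with G1 moves after a G0 lift.

; perimeter-only toolpath
G21 ; units = mm
G90 ; absolute positioning
G28 ; home
; layer 1
G0 Z2.7
G0 X0.0 Y0.0
G1 X19.0 Y0.0
G1 X19.0 Y6.0
G1 X4.0 Y6.0
G1 X4.0 Y19.0
G1 X0.0 Y19.0
G1 X0.0 Y0.0
; layer 2
G0 Z5.4
G0 X0.0 Y0.0
G1 X19.0 Y0.0
G1 X19.0 Y6.0
G1 X4.0 Y6.0
G1 X4.0 Y19.0
G1 X0.0 Y19.0
G1 X0.0 Y0.0
; layer 3
G0 Z8.1
G0 X0.0 Y0.0
G1 X19.0 Y0.0
G1 X19.0 Y6.0
G1 X4.0 Y6.0
G1 X4.0 Y19.0
G1 X0.0 Y19.0
G1 X0.0 Y0.0
; layer 4
G0 Z10.9
G0 X0.0 Y0.0
G1 X19.0 Y0.0
G1 X19.0 Y6.0
G1 X4.0 Y6.0
G1 X4.0 Y19.0
G1 X0.0 Y19.0
G1 X0.0 Y0.0
; layer 5
G0 Z13.6
G0 X0.0 Y0.0
G1 X19.0 Y0.0
G1 X19.0 Y6.0
G1 X4.0 Y6.0
G1 X4.0 Y19.0
G1 X0.0 Y19.0
G1 X0.0 Y0.0
; layer 6
G0 Z16.3
G0 X0.0 Y0.0
G1 X19.0 Y0.0
G1 X19.0 Y6.0
G1 X4.0 Y6.0
G1 X4.0 Y19.0
G1 X0.0 Y19.0
G1 X0.0 Y0.0
; layer 7
G0 Z19.0
G0 X0.0 Y0.0
G1 X19.0 Y0.0
G1 X19.0 Y6.0
G1 X4.0 Y6.0
G1 X4.0 Y19.0
G1 X0.0 Y19.0
G1 X0.0 Y0.0
M2 ; end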